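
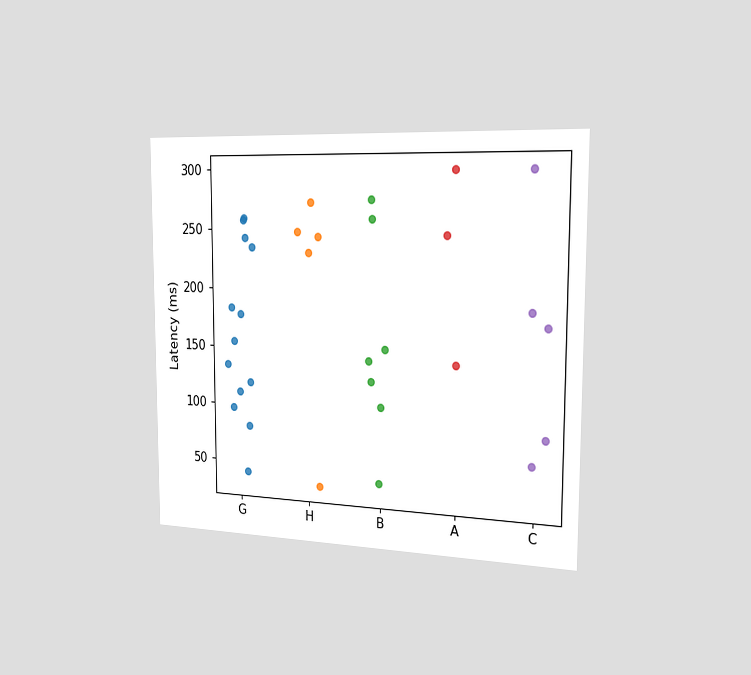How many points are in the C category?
The chart is viewed slightly from the right. Counting the markers in the C column gives 5.

5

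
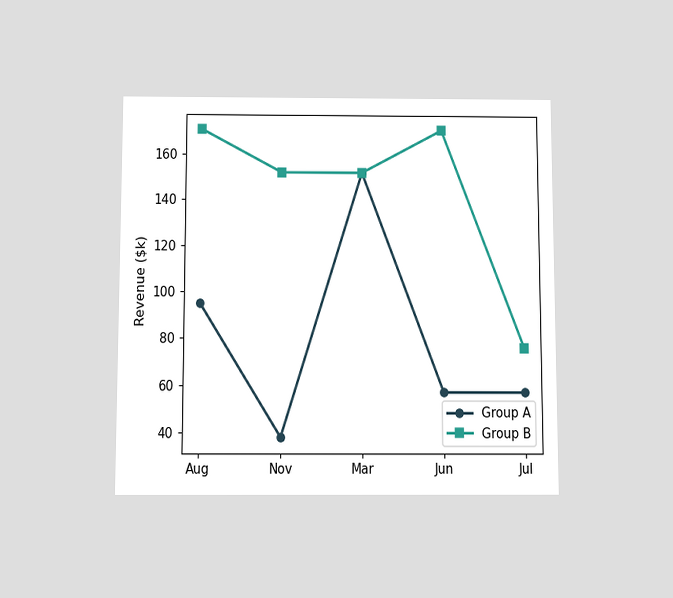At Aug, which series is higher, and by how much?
Group B, by $76k

The chart is viewed slightly from below. At Aug, Group B sits above the other line by $76k.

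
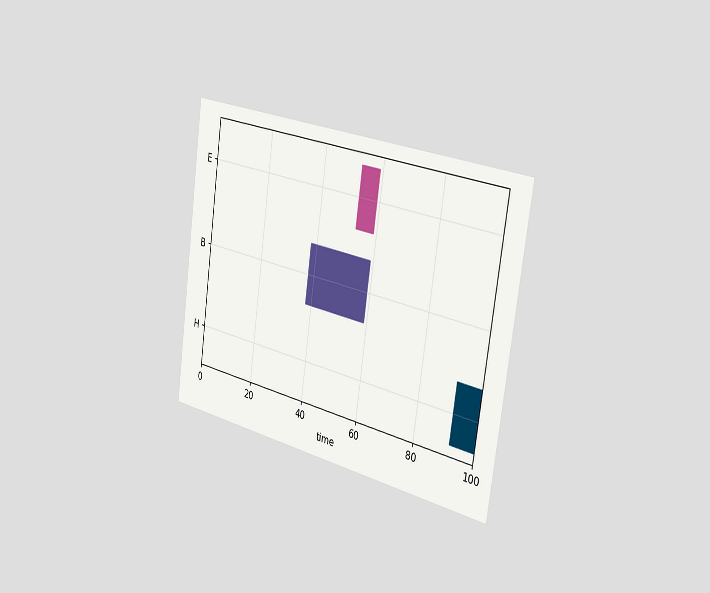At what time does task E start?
The chart is tilted about 8° clockwise and viewed slightly from the right. The E bar begins at t=53.

53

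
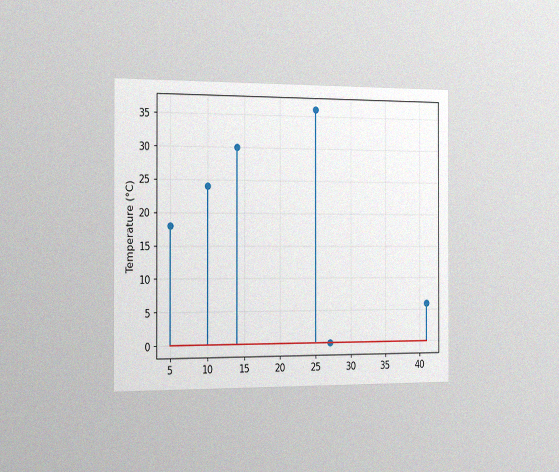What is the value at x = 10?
The chart is viewed slightly from the left, with some photo noise. The stem at x=10 reaches 24°C.

24°C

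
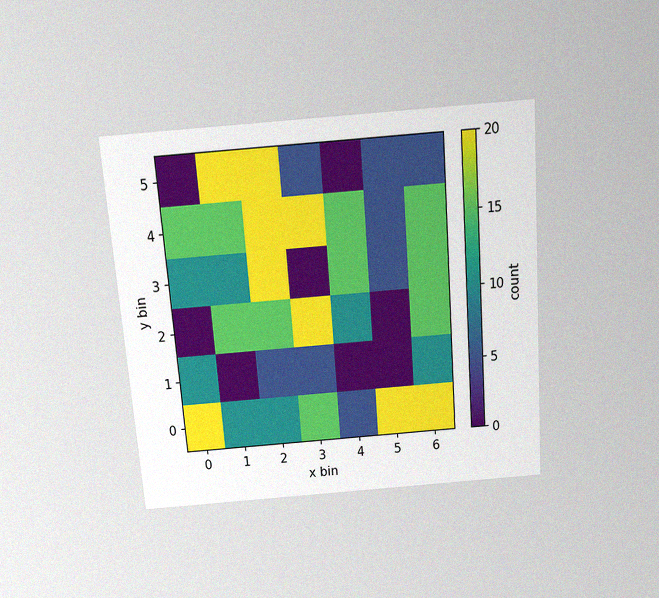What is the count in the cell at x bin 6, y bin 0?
20

The chart is tilted about 4° counter-clockwise and viewed slightly from above, with some photo noise. Matching the cell (6, 0) against the colorbar gives 20.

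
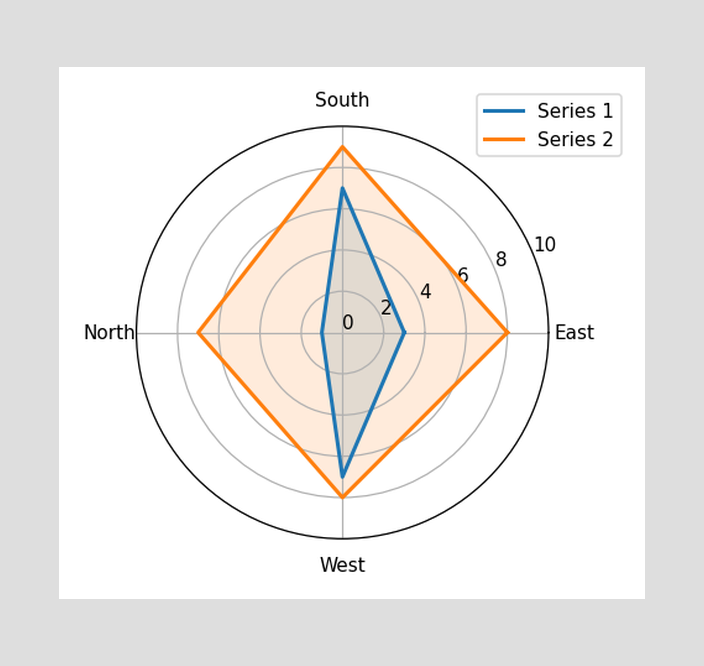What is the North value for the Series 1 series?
On the North axis, Series 1 reaches 1.

1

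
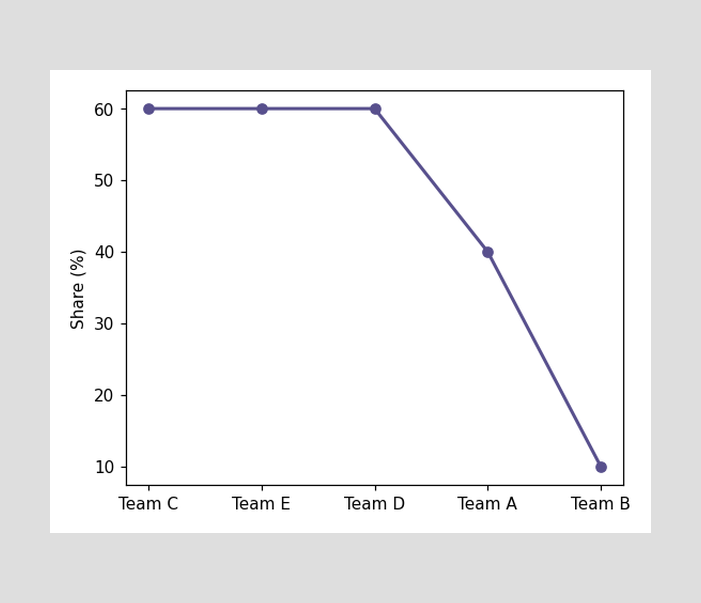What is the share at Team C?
60%

At Team C, the line is at 60%.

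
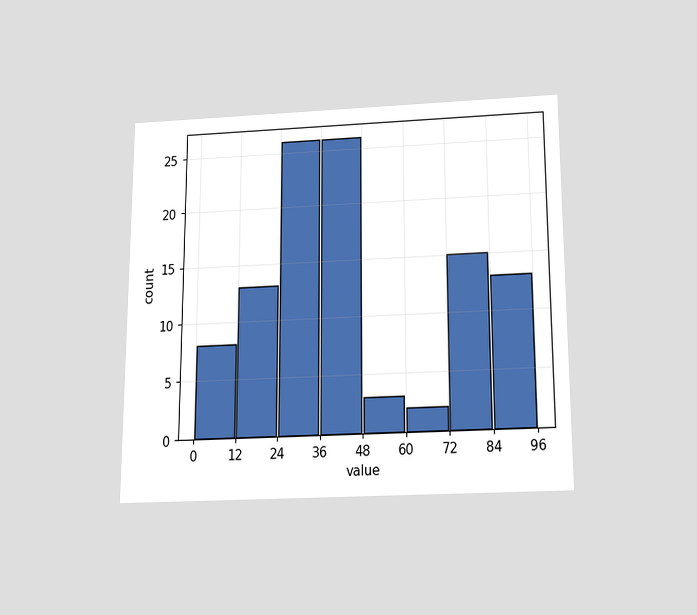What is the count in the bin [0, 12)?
The chart is viewed slightly from below. The [0, 12) bin has height 8.

8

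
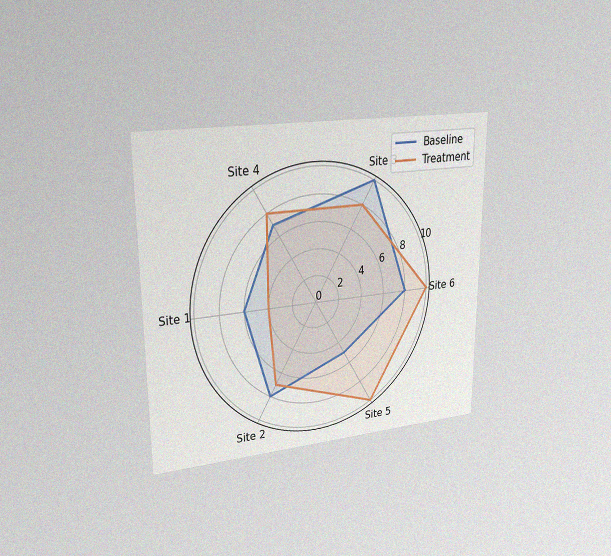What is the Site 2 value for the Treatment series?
7

The chart is viewed at a slight angle, with some photo noise. On the Site 2 axis, Treatment reaches 7.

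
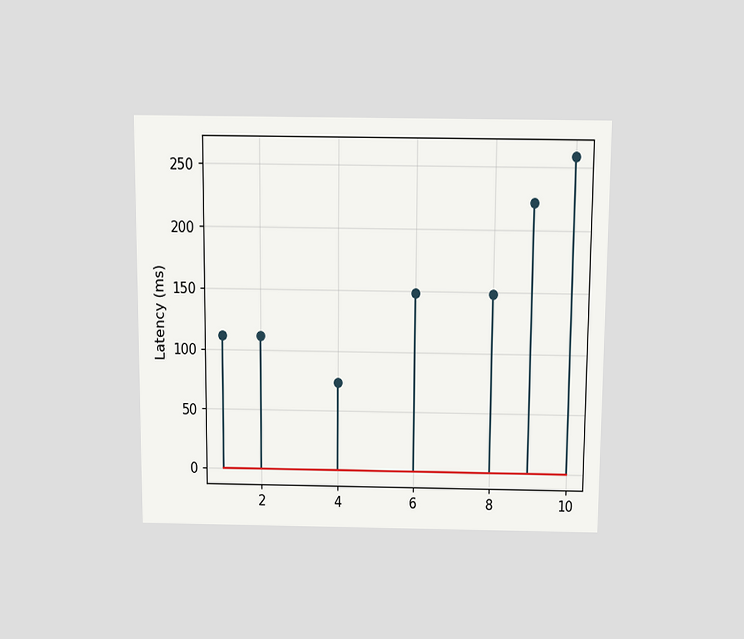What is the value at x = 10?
The chart is viewed slightly from above. The stem at x=10 reaches 259ms.

259ms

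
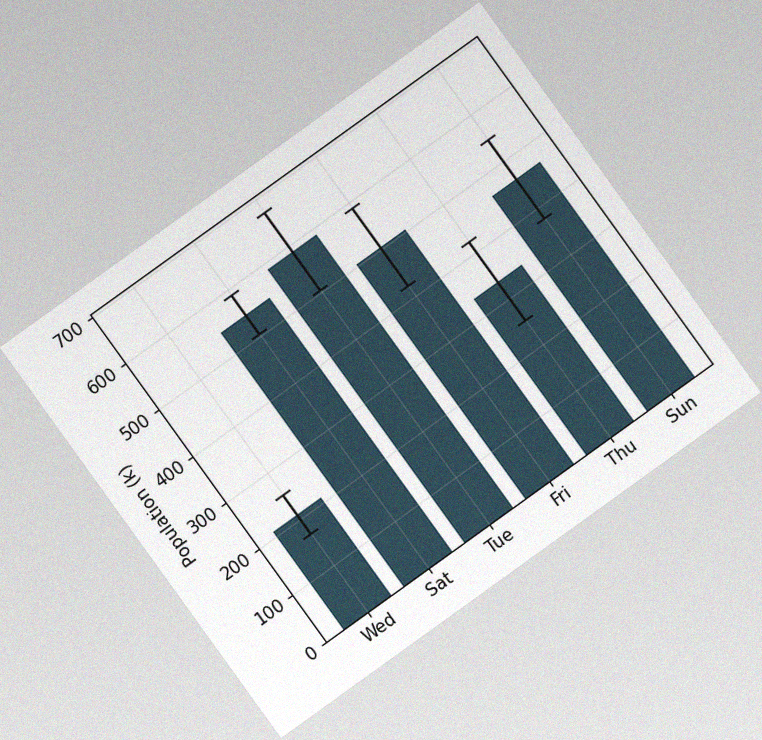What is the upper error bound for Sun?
The chart is tilted about 36° counter-clockwise, with some photo noise. The Sun bar's upper whisker reaches 546k.

546k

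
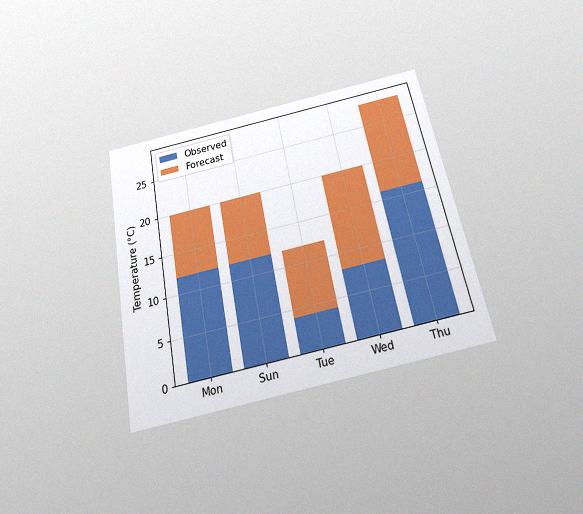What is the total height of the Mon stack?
The chart is tilted about 11° counter-clockwise and viewed slightly from below, with some photo noise. The Mon stack's top reaches 20°C on the y-axis.

20°C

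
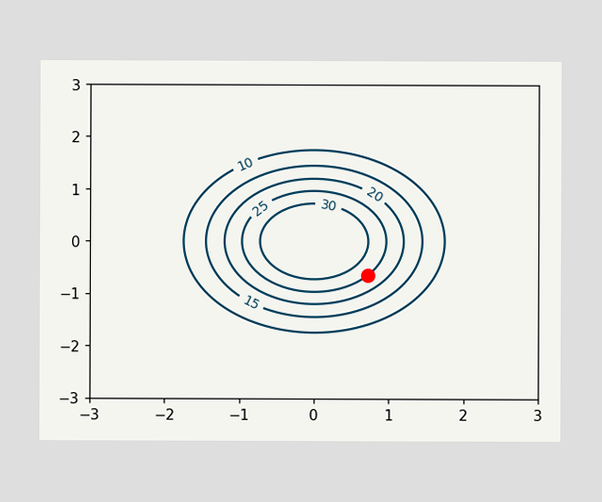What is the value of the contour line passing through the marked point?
25

The marked point sits on the contour labelled 25.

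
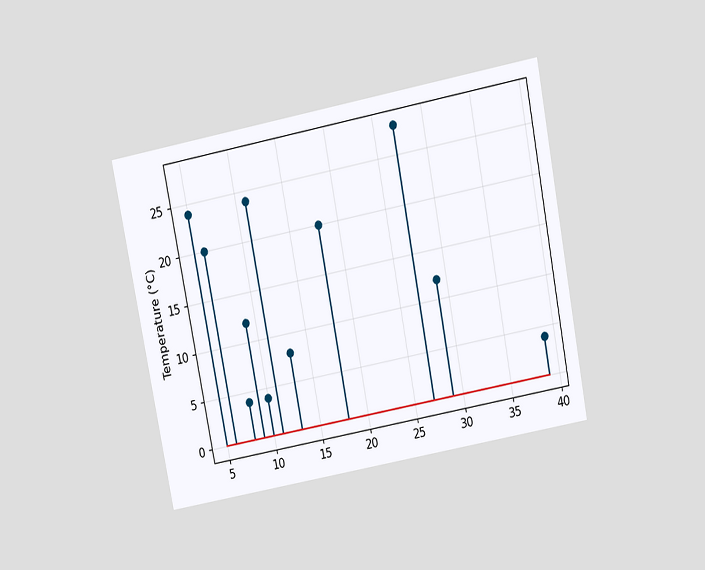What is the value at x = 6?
The chart is tilted about 11° counter-clockwise and viewed slightly from above. The stem at x=6 reaches 20°C.

20°C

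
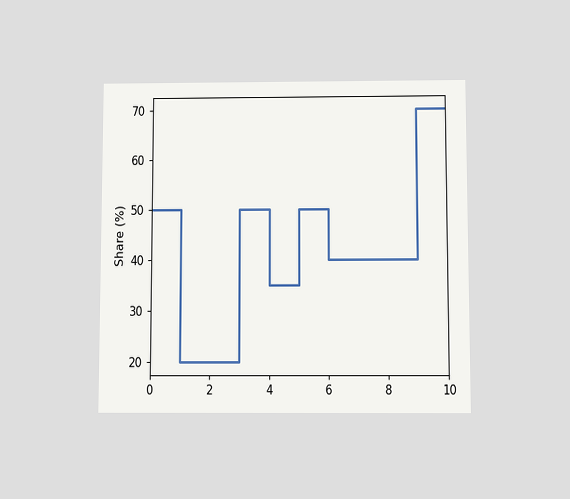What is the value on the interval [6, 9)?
The chart is viewed slightly from below. On [6, 9) the step sits at 40%.

40%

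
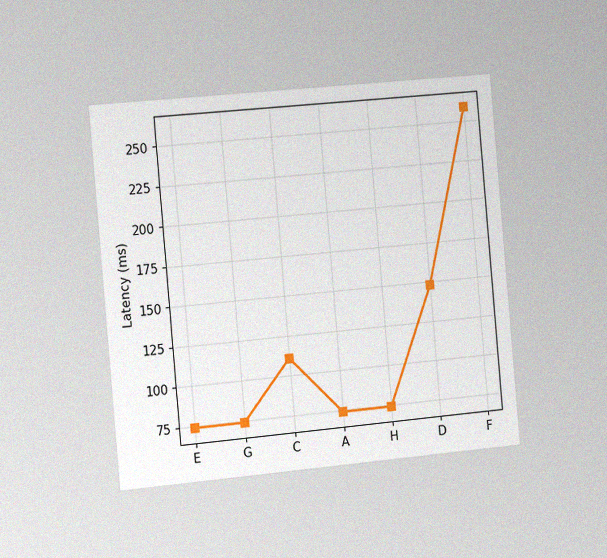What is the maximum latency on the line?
The chart is tilted about 5° counter-clockwise and viewed slightly from the left, with some photo noise. The highest point is at F, and reading across to the y-axis gives 259ms.

259ms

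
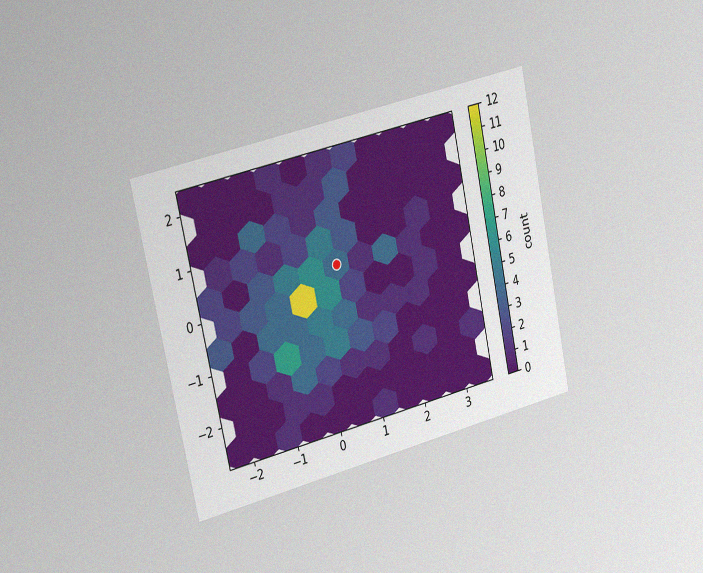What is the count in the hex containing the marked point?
4

The chart is tilted about 12° counter-clockwise and viewed slightly from the left, with some photo noise. The marked hex reads 4 on the colorbar.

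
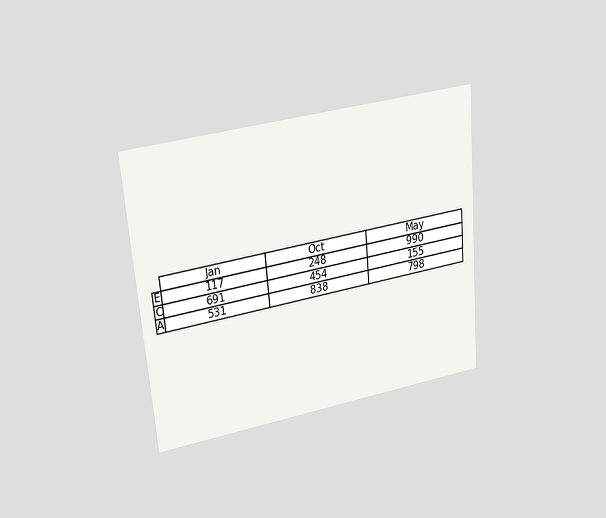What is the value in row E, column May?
990

The chart is tilted about 5° counter-clockwise and viewed slightly from above. The (E, May) cell reads 990.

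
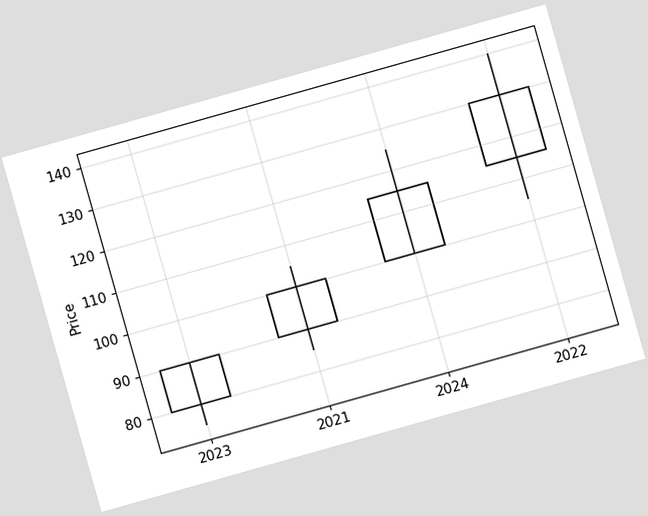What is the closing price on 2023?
The chart is tilted about 16° counter-clockwise. The 2023 candle closes at 90.

90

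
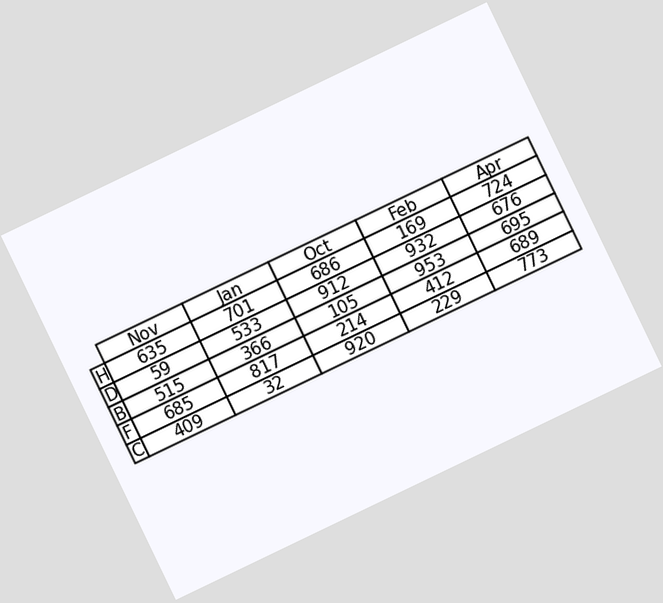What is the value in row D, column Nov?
The chart is tilted about 26° counter-clockwise. The (D, Nov) cell reads 59.

59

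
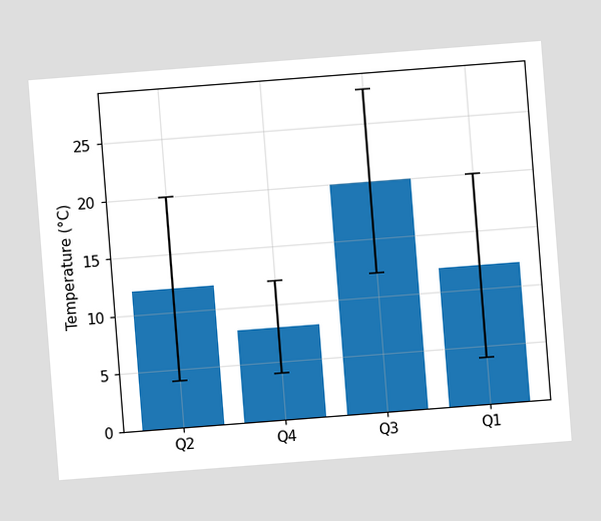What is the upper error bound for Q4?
The chart is tilted about 4° counter-clockwise. The Q4 bar's upper whisker reaches 12°C.

12°C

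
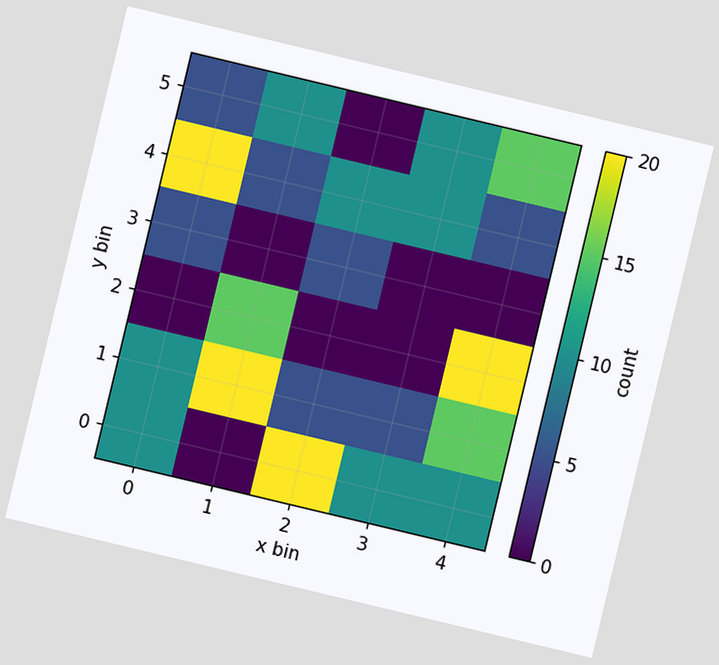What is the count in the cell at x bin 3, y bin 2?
0

The chart is tilted about 13° clockwise. Matching the cell (3, 2) against the colorbar gives 0.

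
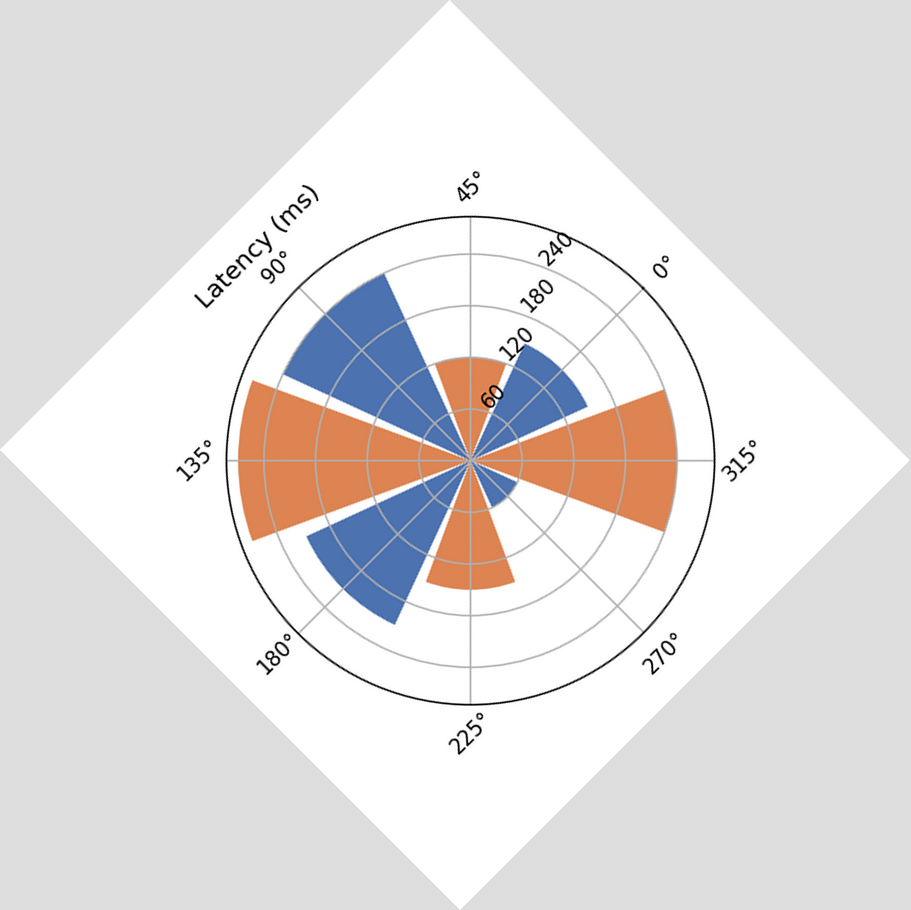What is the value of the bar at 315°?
240ms

The chart is tilted about 45° counter-clockwise. The bar at 315° reaches 240ms on the radial axis.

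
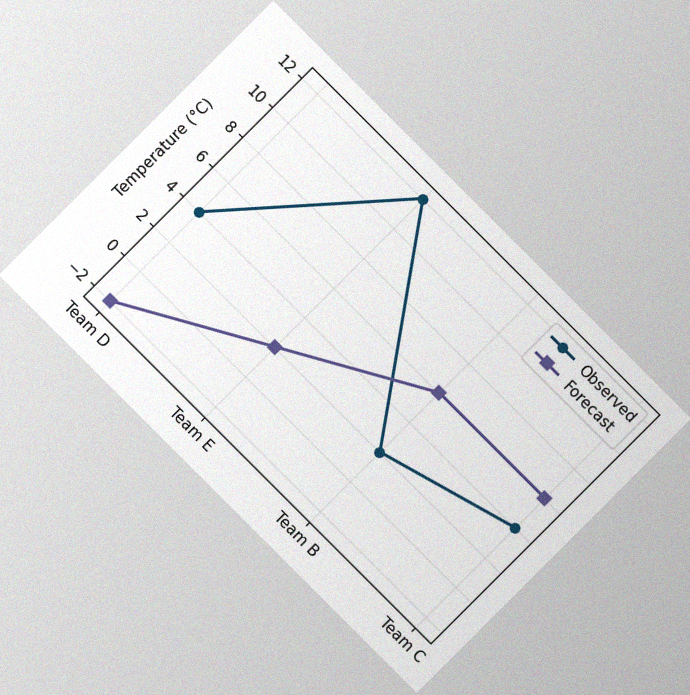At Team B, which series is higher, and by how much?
Forecast, by 4°C

The chart is tilted about 45° clockwise, with some photo noise. At Team B, Forecast sits above the other line by 4°C.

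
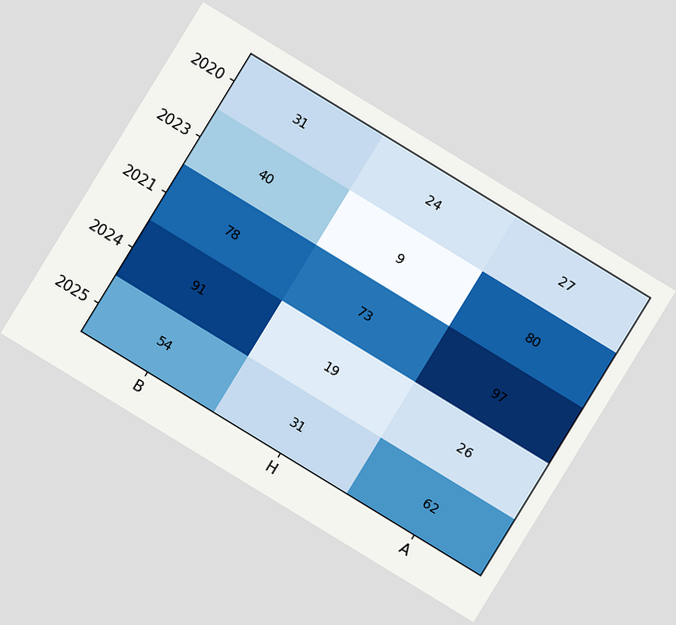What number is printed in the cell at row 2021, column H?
73

The chart is tilted about 31° clockwise. The (2021, H) cell reads 73.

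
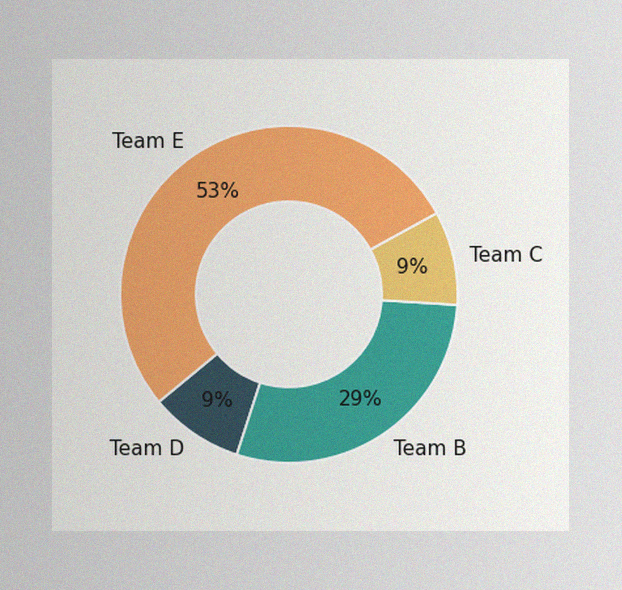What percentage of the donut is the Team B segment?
29%

The image has some photo noise and uneven lighting. The Team B segment takes up 29% of the ring.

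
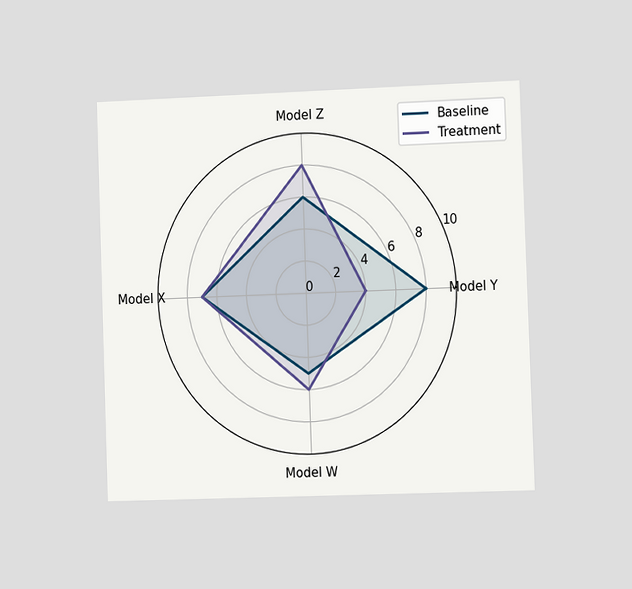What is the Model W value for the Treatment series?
The chart is tilted about 2° counter-clockwise and viewed at a slight angle. On the Model W axis, Treatment reaches 6.

6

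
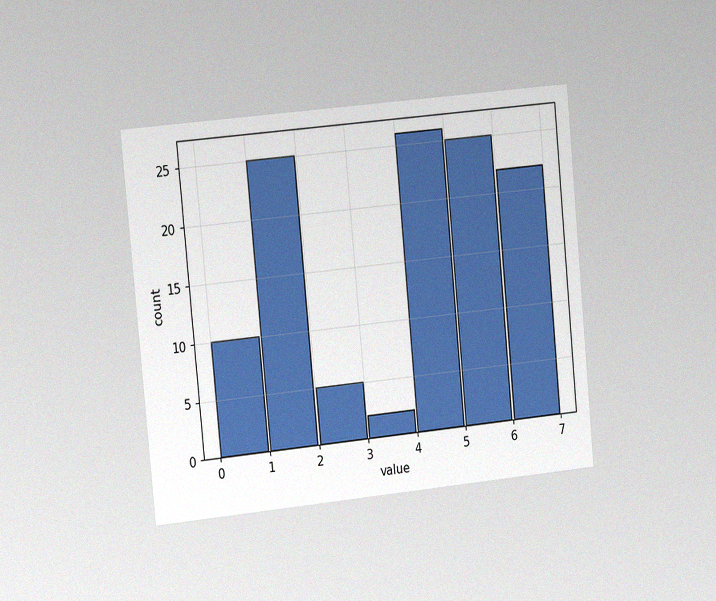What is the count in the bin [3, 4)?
The chart is tilted about 5° counter-clockwise and viewed slightly from the left, with some photo noise. The [3, 4) bin has height 2.

2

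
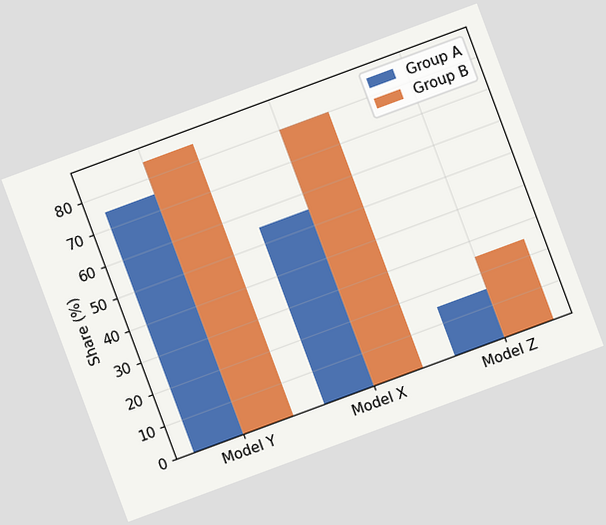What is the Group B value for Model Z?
The chart is tilted about 20° counter-clockwise. The Group B bar at Model Z reaches 25% on the y-axis.

25%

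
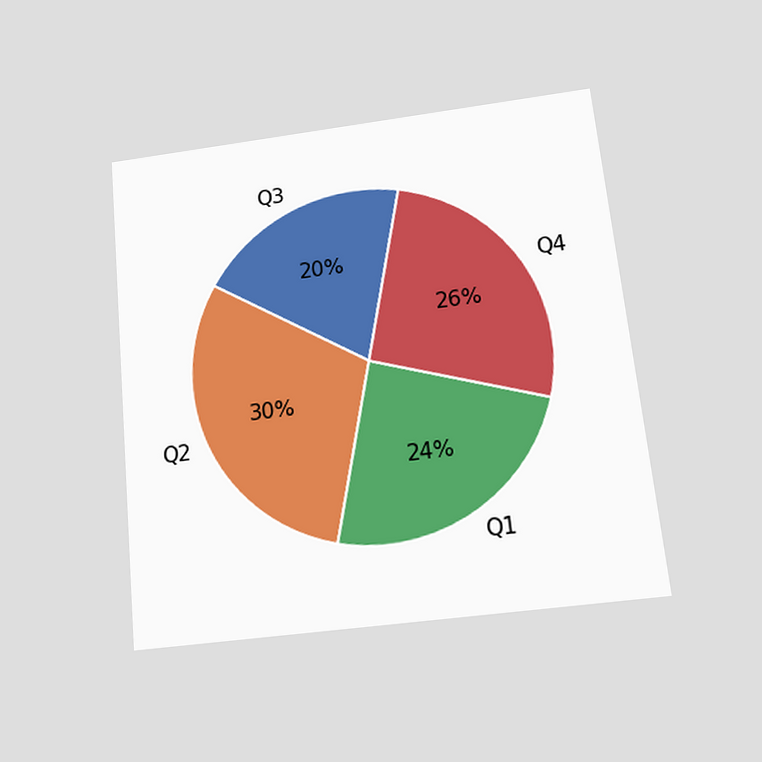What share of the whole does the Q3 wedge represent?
The chart is tilted about 6° counter-clockwise and viewed slightly from below. The Q3 slice takes up 20% of the pie.

20%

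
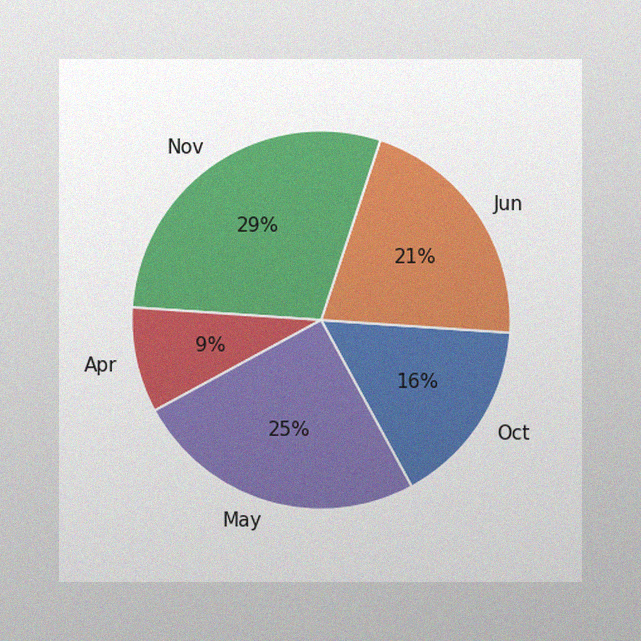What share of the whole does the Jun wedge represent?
21%

The image has some photo noise and uneven lighting. The Jun slice takes up 21% of the pie.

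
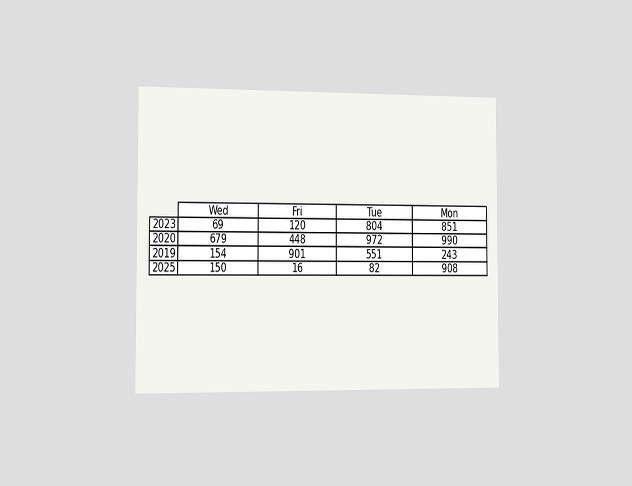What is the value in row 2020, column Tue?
972

The chart is viewed slightly from the left. The (2020, Tue) cell reads 972.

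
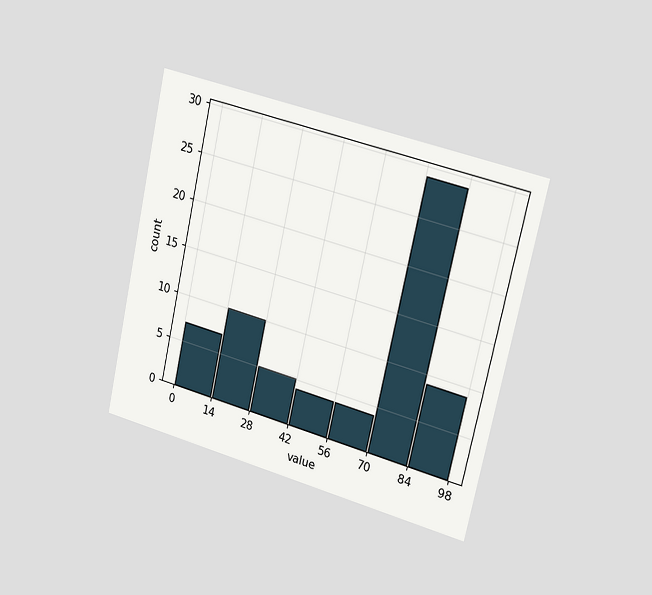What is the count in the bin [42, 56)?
4

The chart is tilted about 13° clockwise and viewed slightly from the right. The [42, 56) bin has height 4.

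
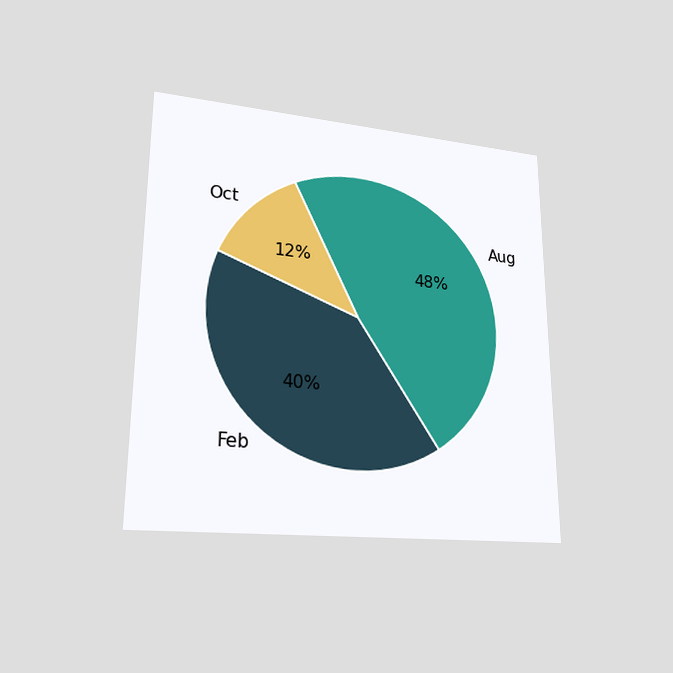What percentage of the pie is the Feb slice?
40%

The chart is viewed at a slight angle. The Feb slice takes up 40% of the pie.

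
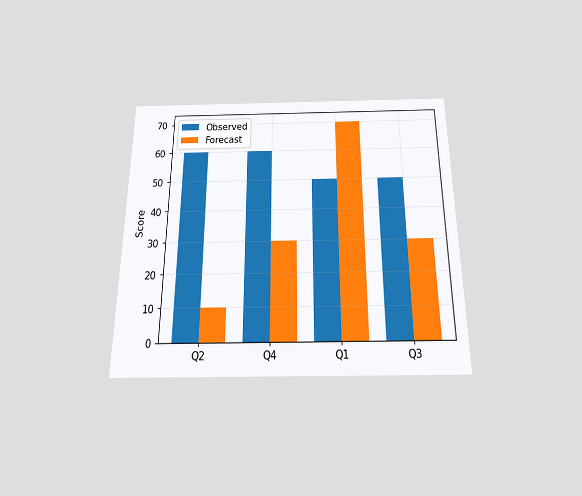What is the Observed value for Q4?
60

The chart is viewed slightly from below. The Observed bar at Q4 reaches 60 on the y-axis.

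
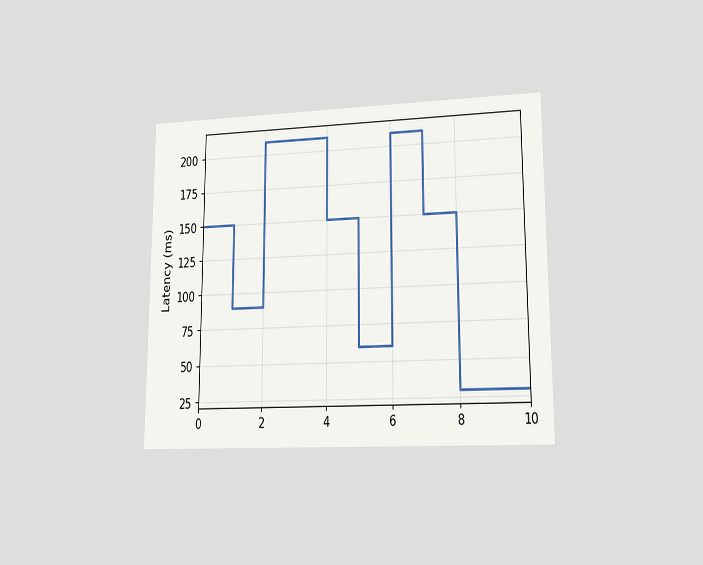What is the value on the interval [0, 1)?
150ms

The chart is viewed at a slight angle. On [0, 1) the step sits at 150ms.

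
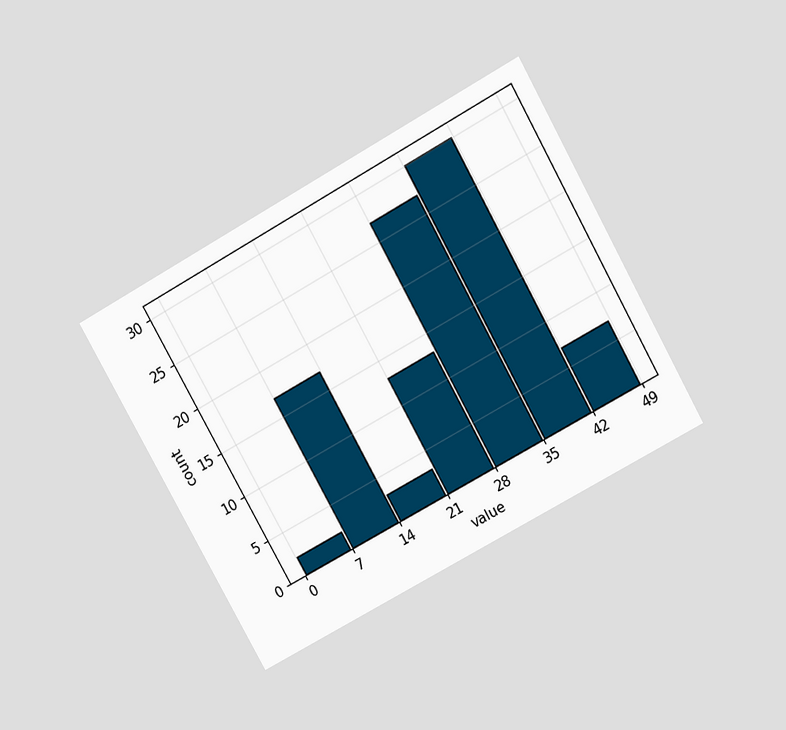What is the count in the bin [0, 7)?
2

The chart is tilted about 29° counter-clockwise and viewed slightly from above. The [0, 7) bin has height 2.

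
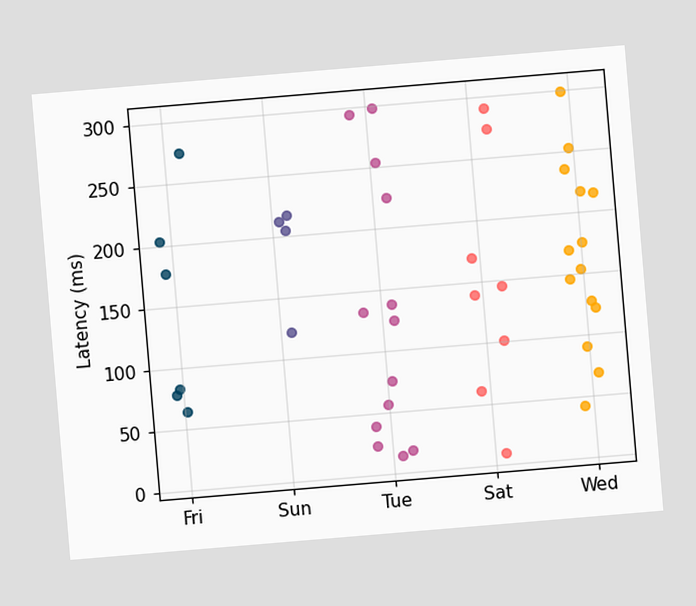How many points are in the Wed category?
The chart is tilted about 5° counter-clockwise. Counting the markers in the Wed column gives 14.

14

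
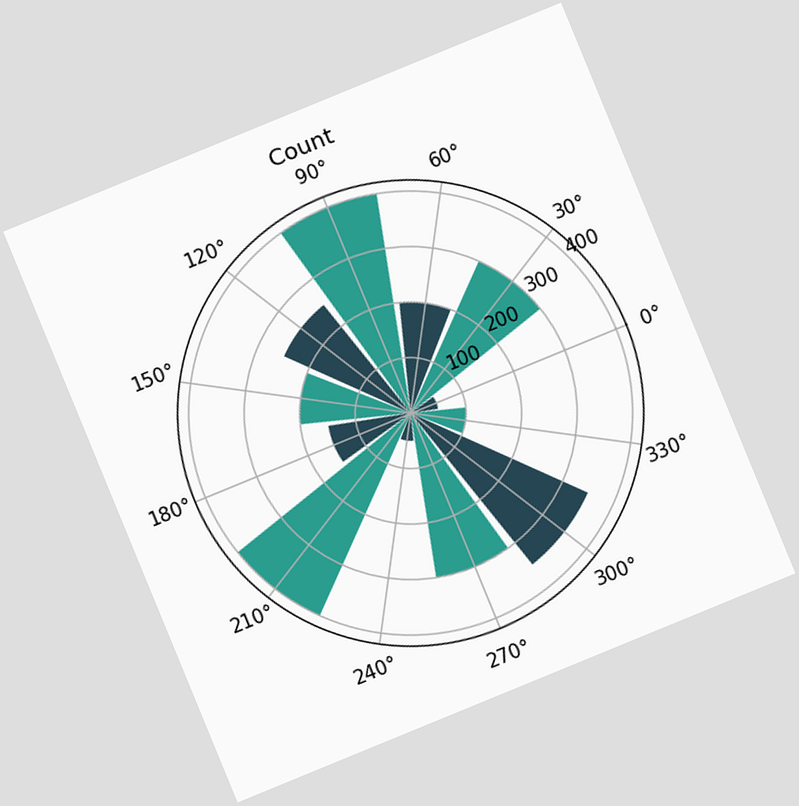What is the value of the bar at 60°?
The chart is tilted about 22° counter-clockwise. The bar at 60° reaches 200 on the radial axis.

200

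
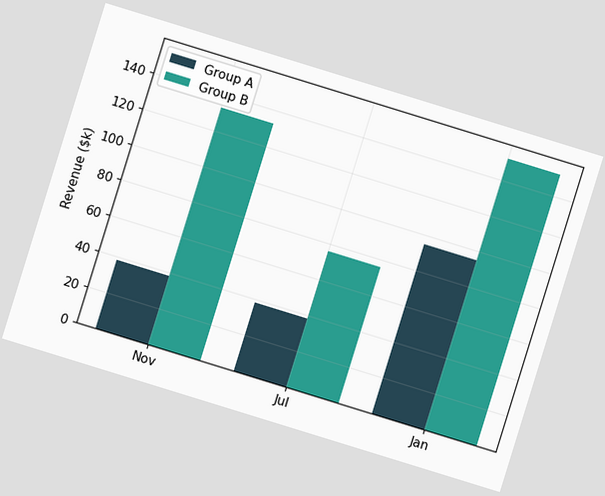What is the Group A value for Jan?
$95k

The chart is tilted about 17° clockwise. The Group A bar at Jan reaches $95k on the y-axis.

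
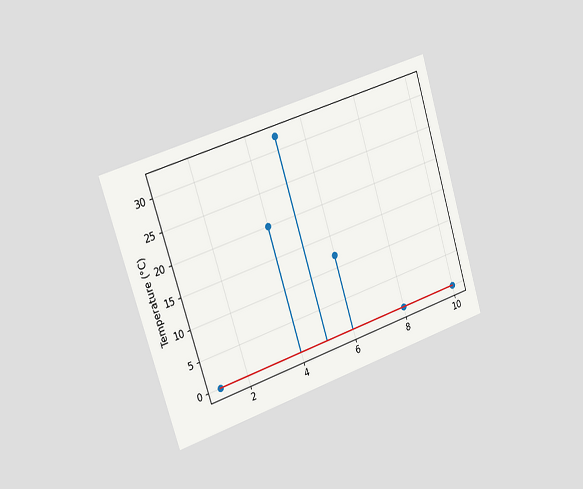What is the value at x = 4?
The chart is tilted about 17° counter-clockwise and viewed slightly from the left. The stem at x=4 reaches 20°C.

20°C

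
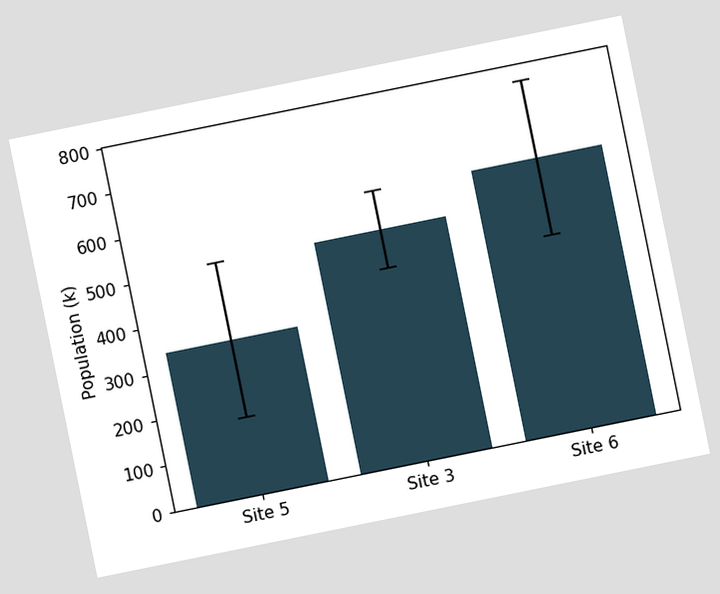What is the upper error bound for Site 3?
595k

The chart is tilted about 11° counter-clockwise. The Site 3 bar's upper whisker reaches 595k.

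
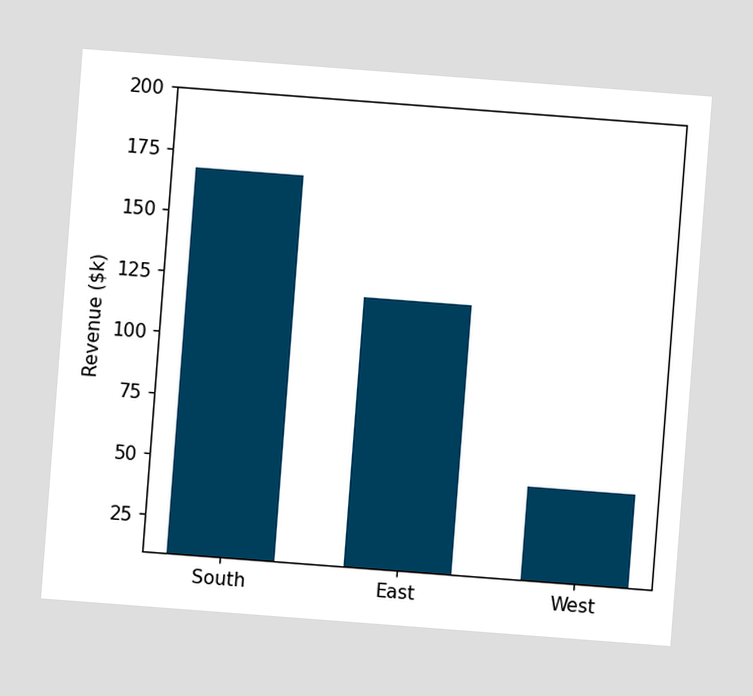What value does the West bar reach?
$48k

The chart is tilted about 4° clockwise. Reading along the chart's y-axis, the West bar reaches $48k.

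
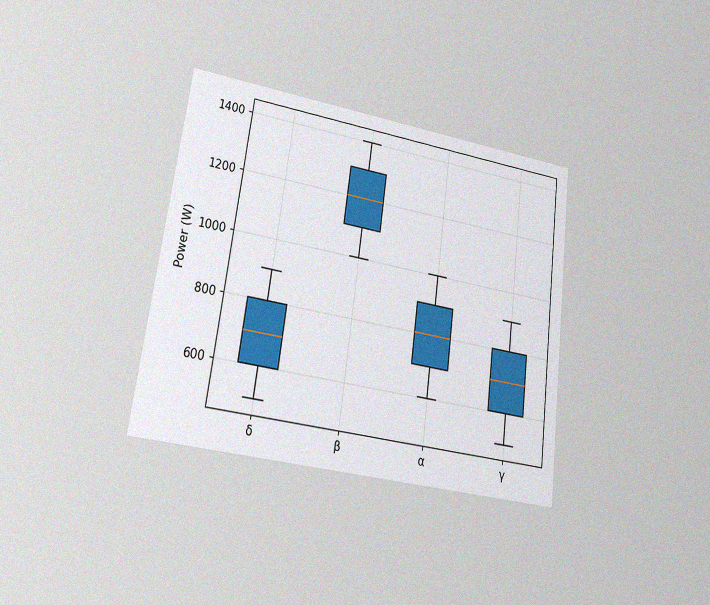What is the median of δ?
700W

The chart is tilted about 7° clockwise and viewed at a slight angle, with some photo noise. The median line in the δ box sits at 700W.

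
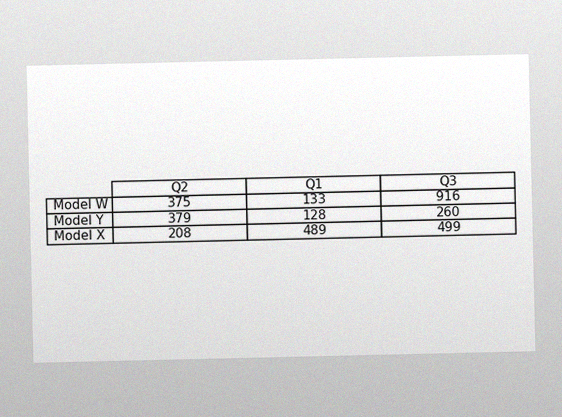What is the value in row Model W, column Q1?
133

The image has some photo noise and uneven lighting. The (Model W, Q1) cell reads 133.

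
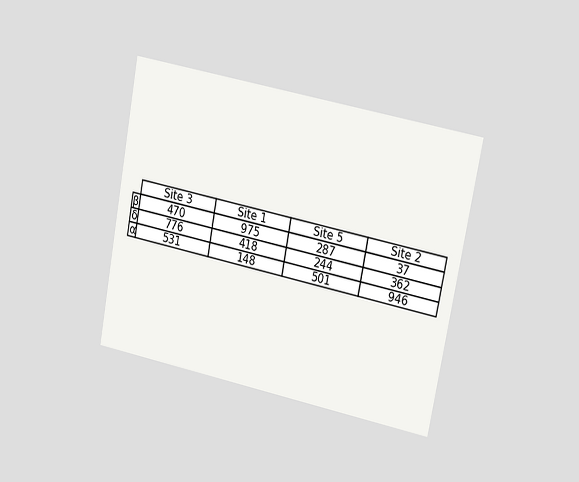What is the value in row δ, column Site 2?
The chart is tilted about 11° clockwise and viewed slightly from the right. The (δ, Site 2) cell reads 362.

362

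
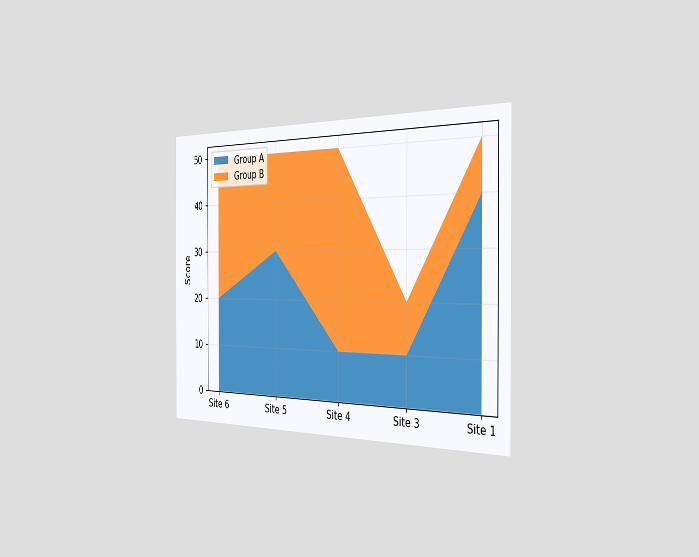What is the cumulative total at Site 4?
50

The chart is viewed slightly from the right. The stacked total at Site 4 reaches 50.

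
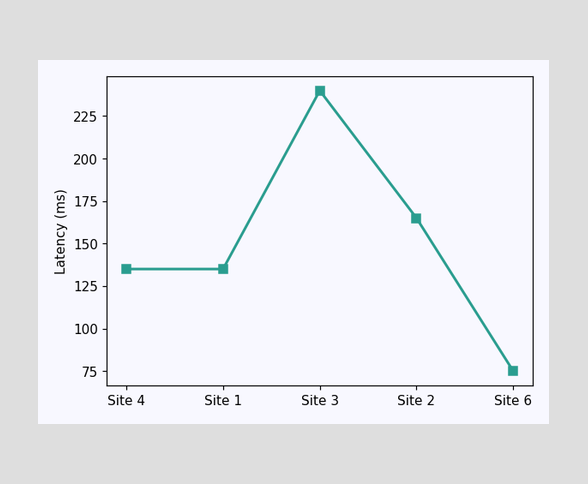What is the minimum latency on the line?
The lowest point is at Site 6, and reading across to the y-axis gives 75ms.

75ms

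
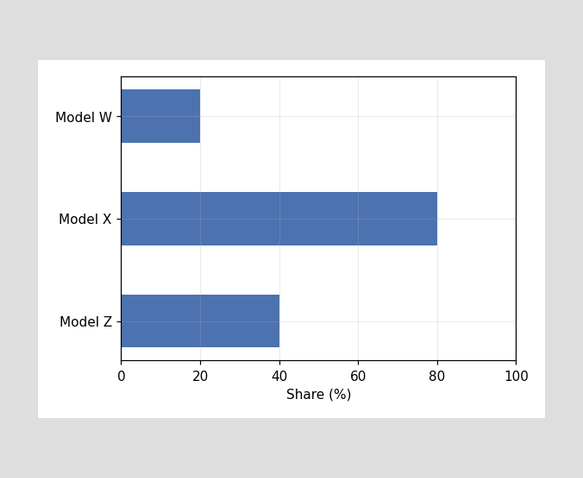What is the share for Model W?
20%

Reading along the chart's x-axis, the Model W bar reaches 20%.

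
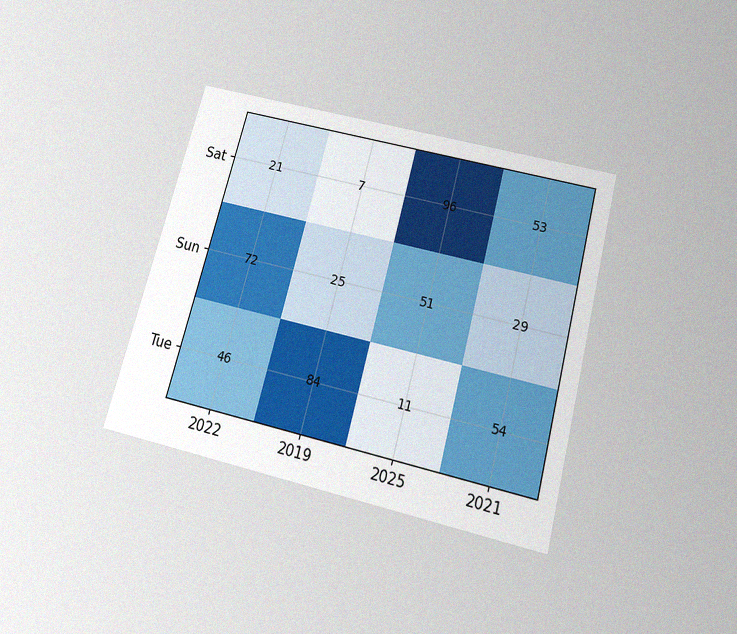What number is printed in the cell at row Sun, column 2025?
51

The chart is tilted about 15° clockwise and viewed slightly from below, with some photo noise. The (Sun, 2025) cell reads 51.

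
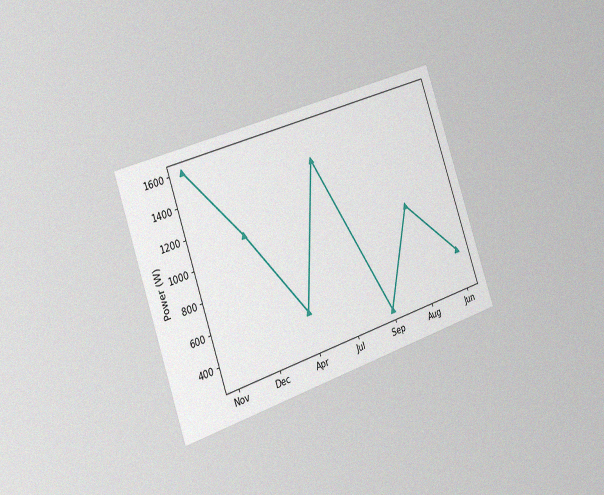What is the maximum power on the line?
The chart is tilted about 19° counter-clockwise and viewed slightly from the left, with some photo noise. The highest point is at Nov, and reading across to the y-axis gives 1600W.

1600W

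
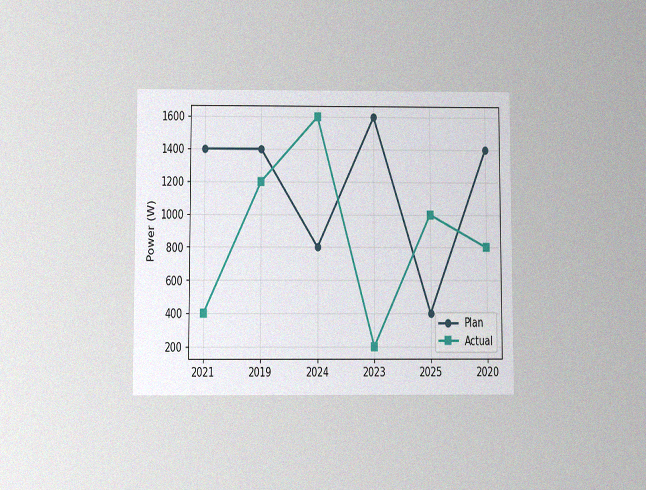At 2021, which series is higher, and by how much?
Plan, by 1000W

The chart is viewed slightly from below, with some photo noise. At 2021, Plan sits above the other line by 1000W.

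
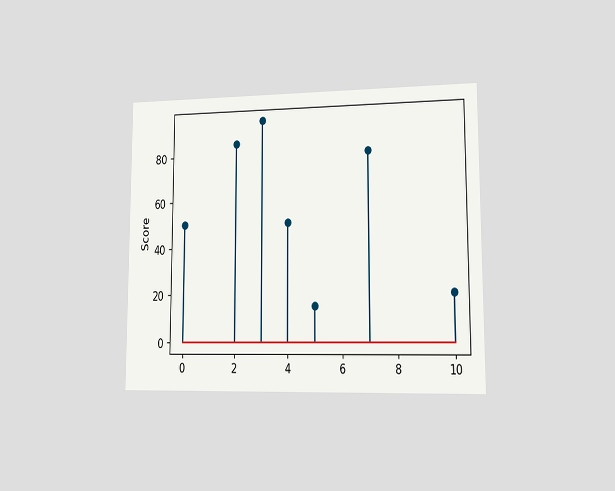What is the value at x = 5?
15

The chart is viewed at a slight angle. The stem at x=5 reaches 15.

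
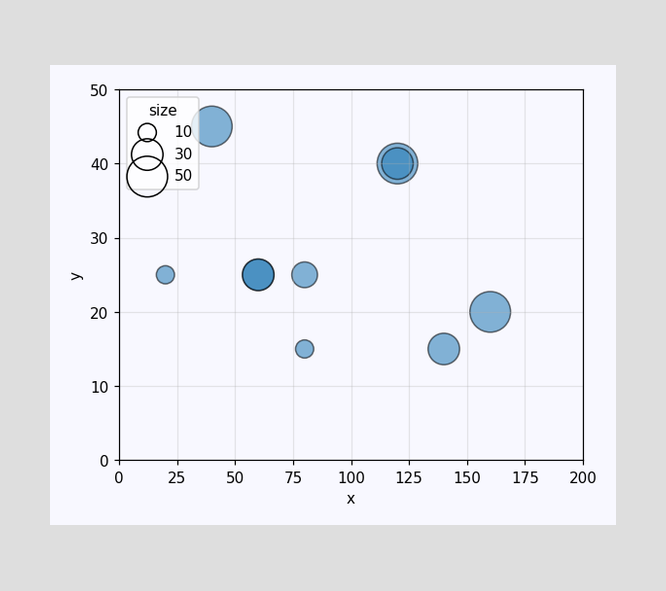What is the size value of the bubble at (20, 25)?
Matching the bubble at (20, 25) against the size legend gives 10.

10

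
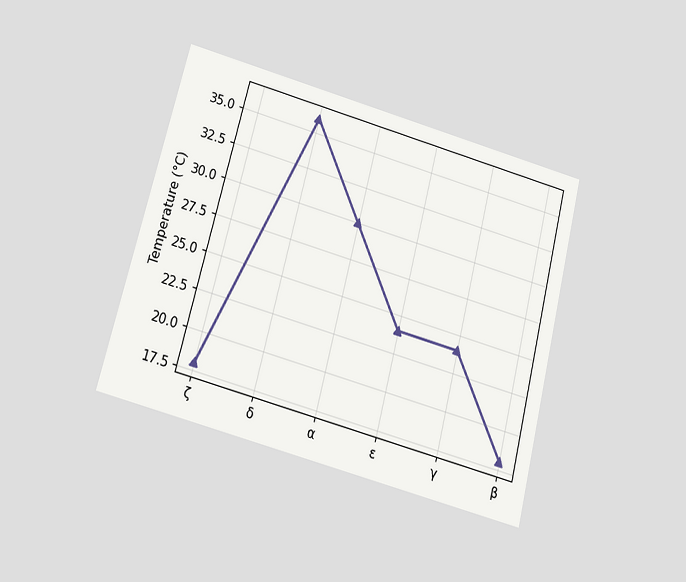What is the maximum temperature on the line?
The chart is tilted about 14° clockwise and viewed slightly from below. The highest point is at δ, and reading across to the y-axis gives 36°C.

36°C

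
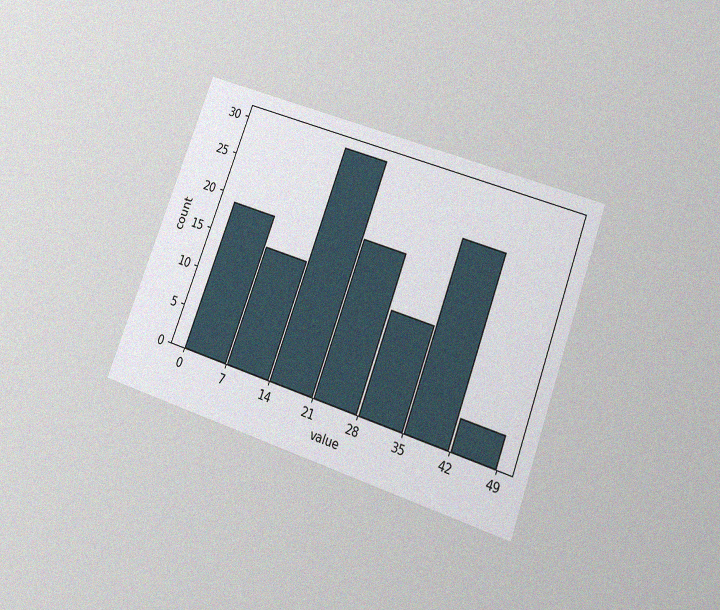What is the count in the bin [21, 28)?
20

The chart is tilted about 20° clockwise and viewed slightly from below, with some photo noise. The [21, 28) bin has height 20.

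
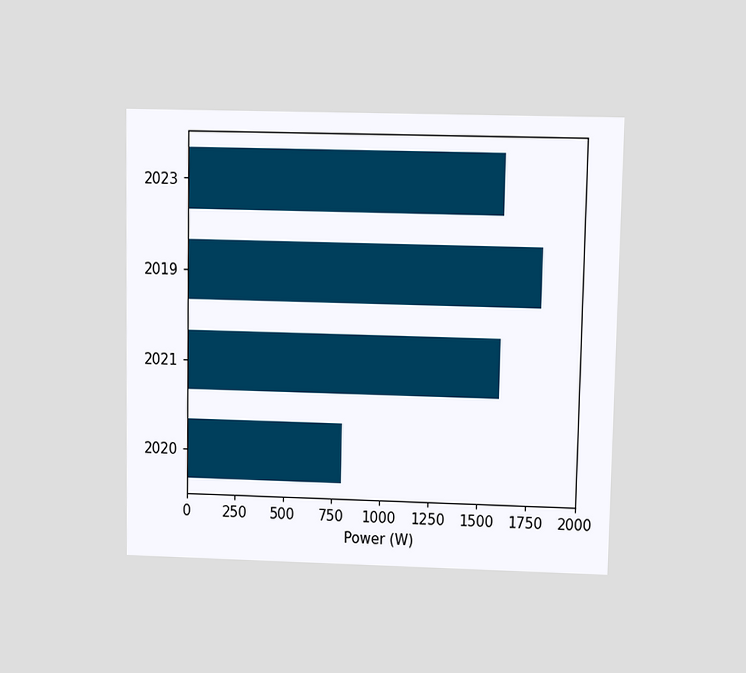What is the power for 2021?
1600W

The chart is viewed at a slight angle. Reading along the chart's x-axis, the 2021 bar reaches 1600W.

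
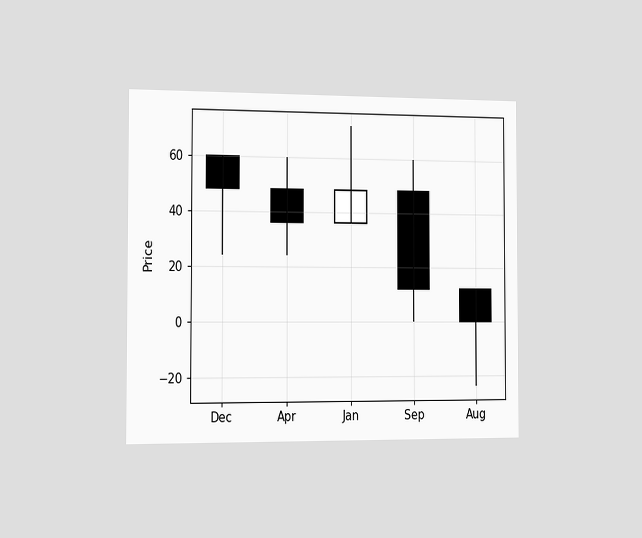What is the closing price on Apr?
36

The chart is viewed slightly from the left. The Apr candle closes at 36.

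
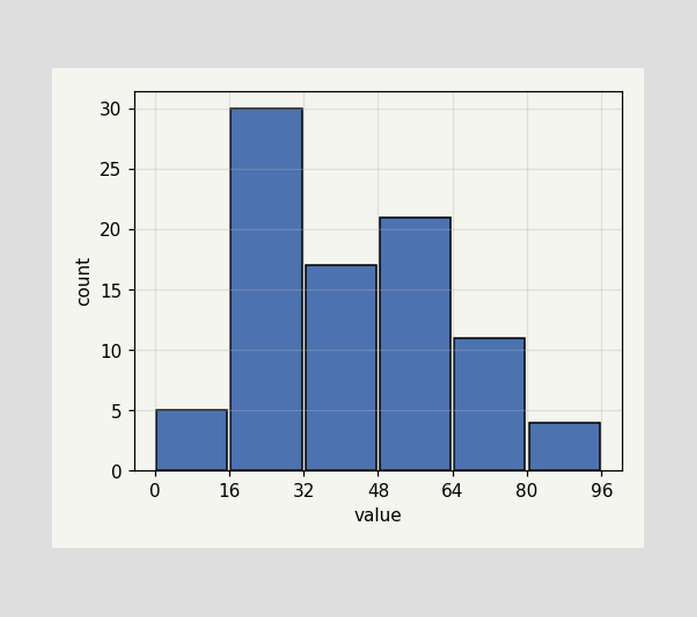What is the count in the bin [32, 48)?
17

The [32, 48) bin has height 17.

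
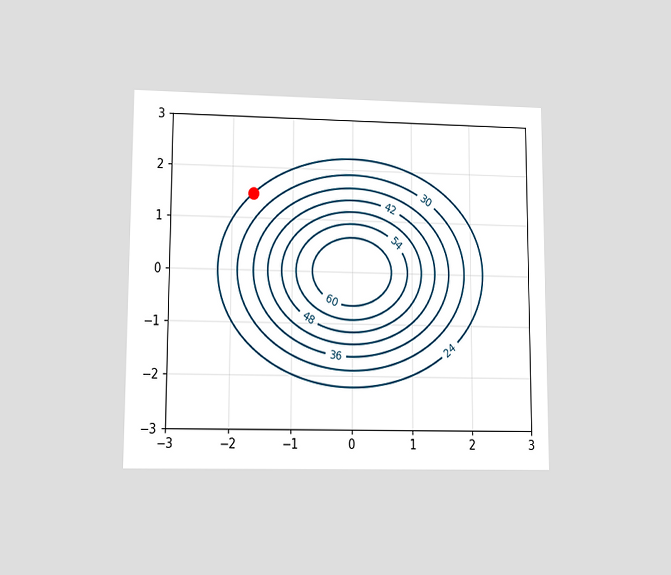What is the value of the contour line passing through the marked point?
The chart is viewed at a slight angle. The marked point sits on the contour labelled 24.

24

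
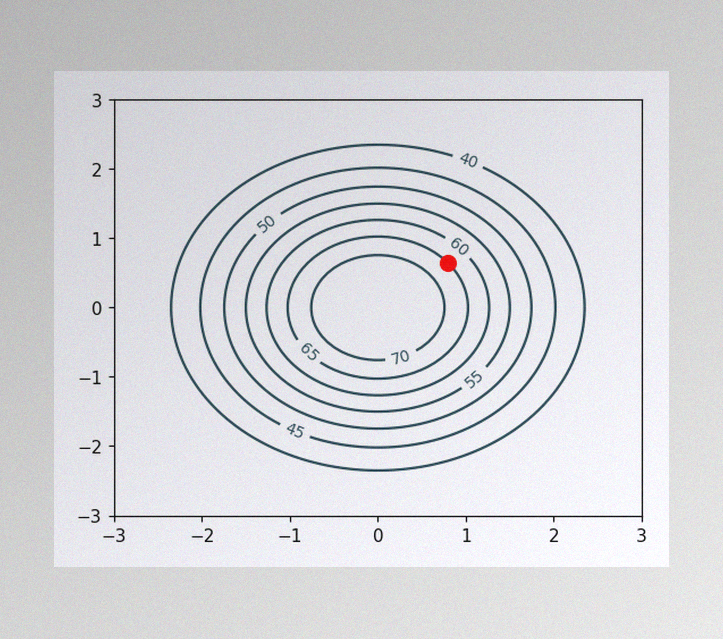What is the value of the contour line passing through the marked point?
The image has some photo noise and uneven lighting. The marked point sits on the contour labelled 65.

65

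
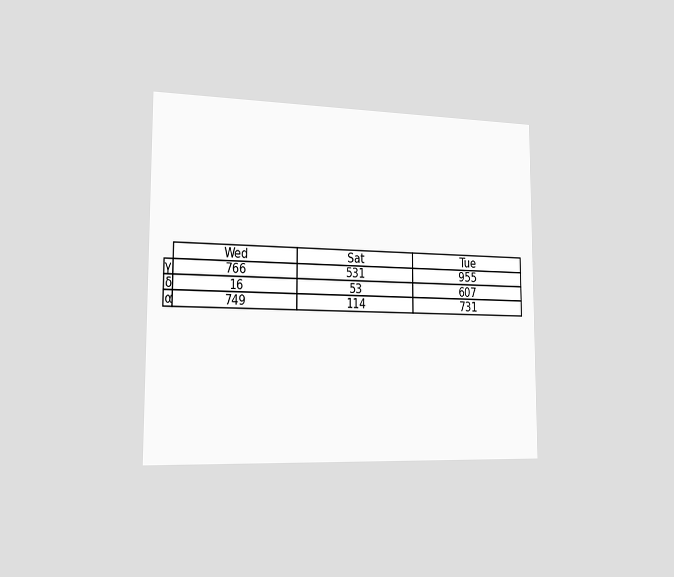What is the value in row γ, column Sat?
The chart is viewed slightly from the left. The (γ, Sat) cell reads 531.

531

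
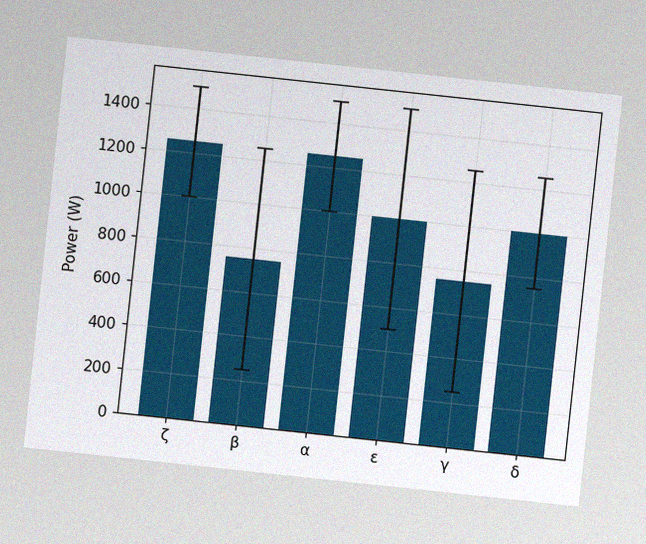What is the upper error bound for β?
1250W

The chart is tilted about 6° clockwise, with some photo noise. The β bar's upper whisker reaches 1250W.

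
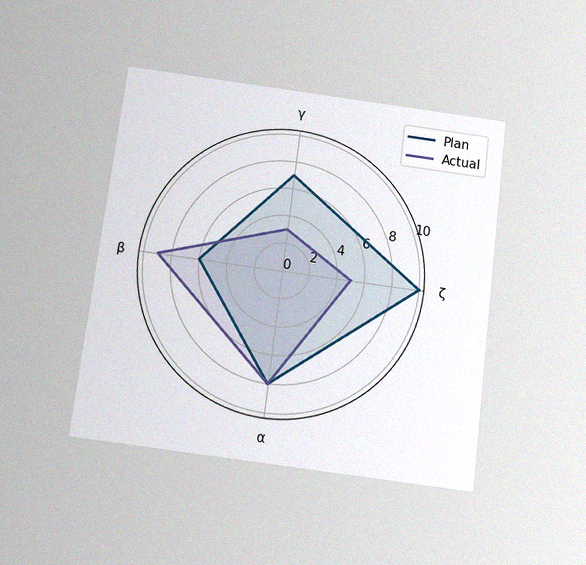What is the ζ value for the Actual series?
5

The chart is tilted about 7° clockwise and viewed slightly from below, with some photo noise. On the ζ axis, Actual reaches 5.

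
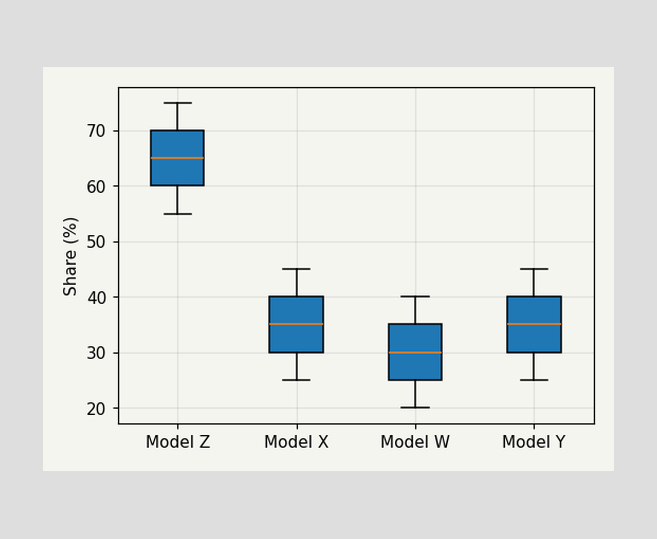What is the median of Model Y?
The median line in the Model Y box sits at 35%.

35%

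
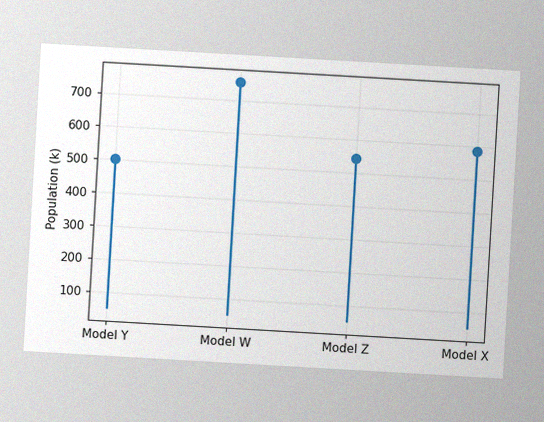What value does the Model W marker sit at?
756k

The chart is tilted about 3° clockwise, with some photo noise. The Model W marker sits at 756k.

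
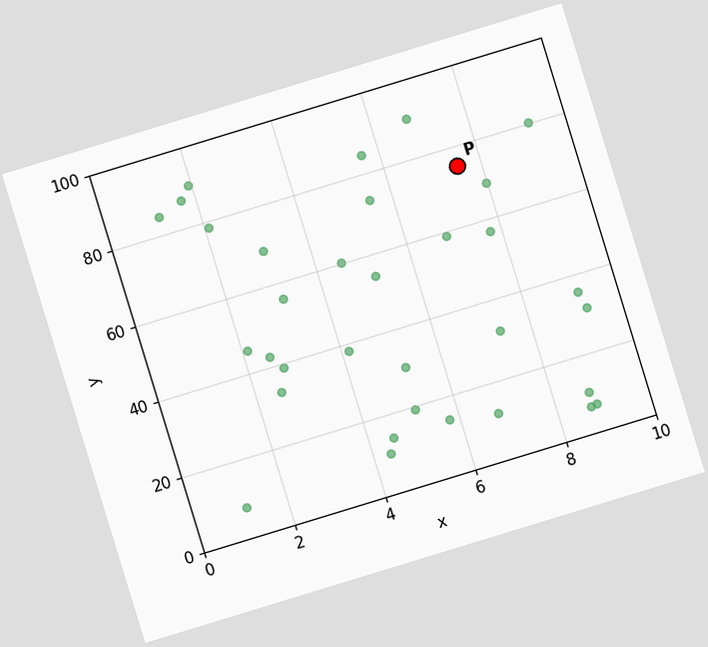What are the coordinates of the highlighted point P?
The chart is tilted about 17° counter-clockwise. Following the gridlines from P to each axis, P sits at (7.5, 75).

(7.5, 75)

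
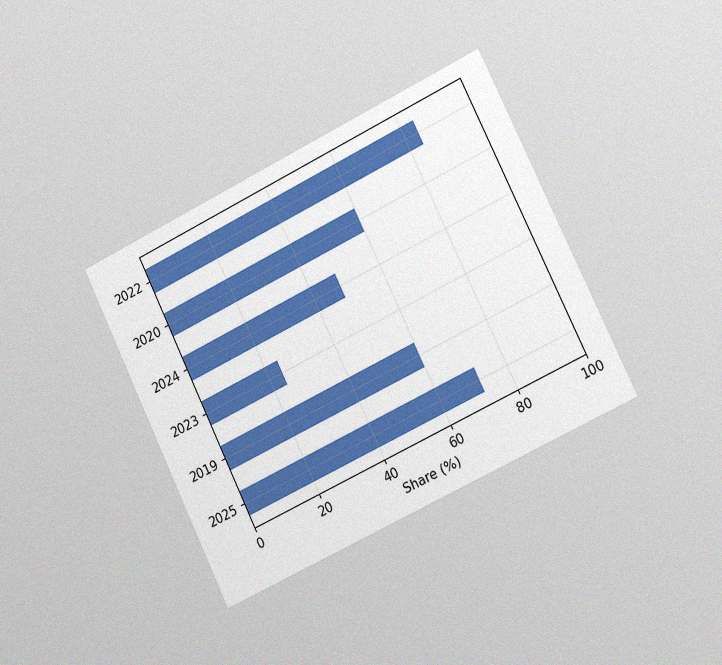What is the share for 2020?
The chart is tilted about 26° counter-clockwise and viewed slightly from the right, with some photo noise. Reading along the chart's x-axis, the 2020 bar reaches 60%.

60%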